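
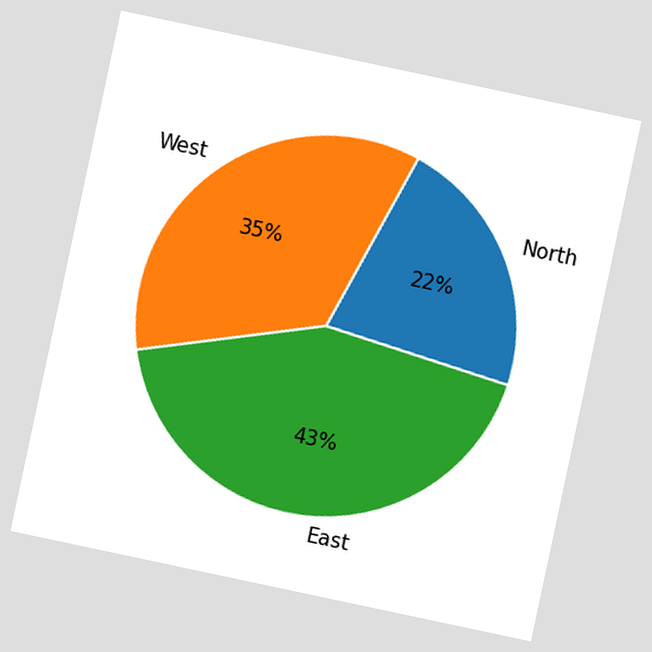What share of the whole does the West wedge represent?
The chart is tilted about 12° clockwise. The West slice takes up 35% of the pie.

35%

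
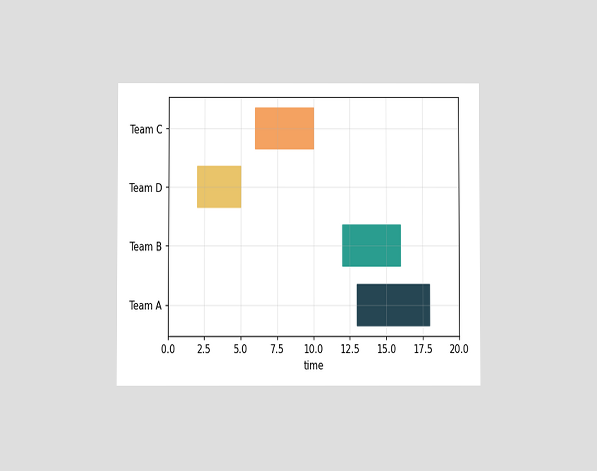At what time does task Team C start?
The chart is viewed at a slight angle. The Team C bar begins at t=6.

6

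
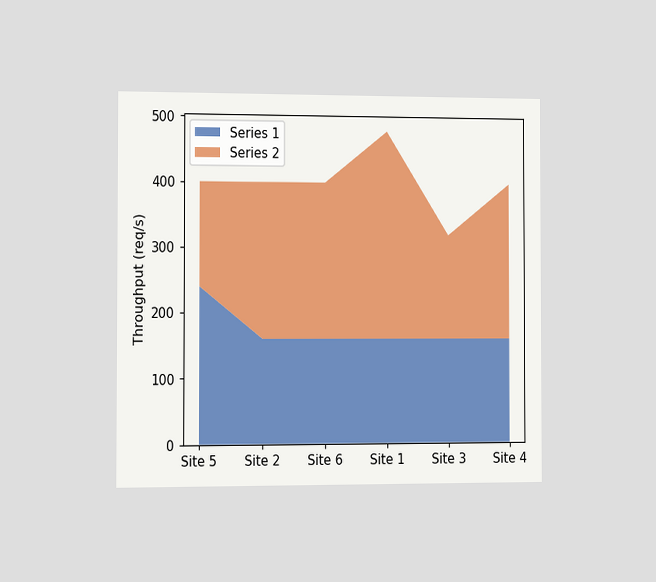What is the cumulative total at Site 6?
400req/s

The chart is viewed slightly from the left. The stacked total at Site 6 reaches 400req/s.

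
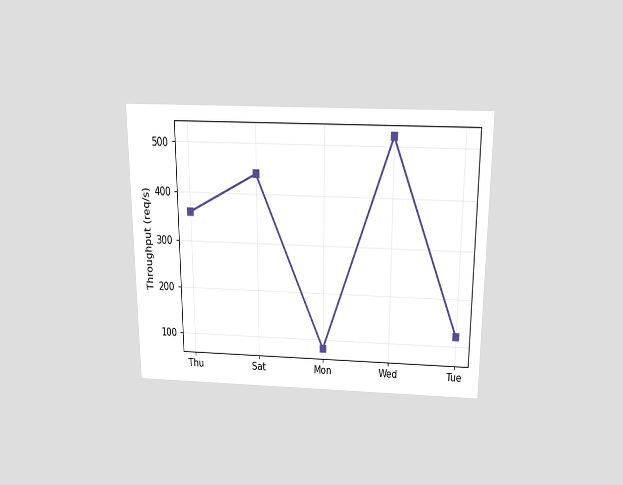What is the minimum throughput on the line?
80req/s

The chart is viewed slightly from above. The lowest point is at Mon, and reading across to the y-axis gives 80req/s.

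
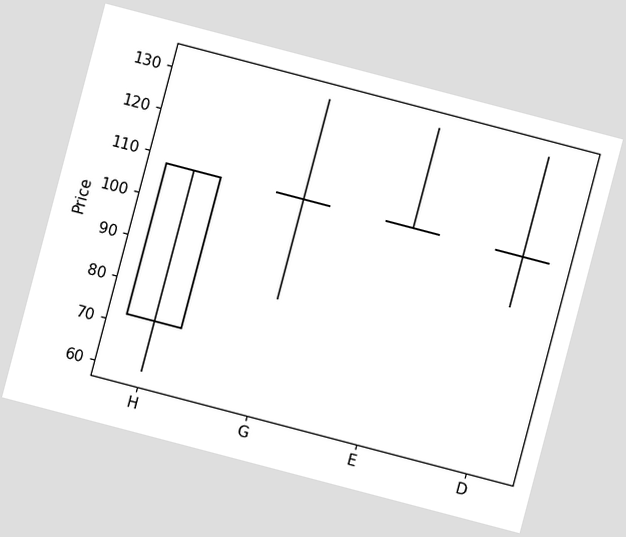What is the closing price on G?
The chart is tilted about 15° clockwise. The G candle closes at 108.

108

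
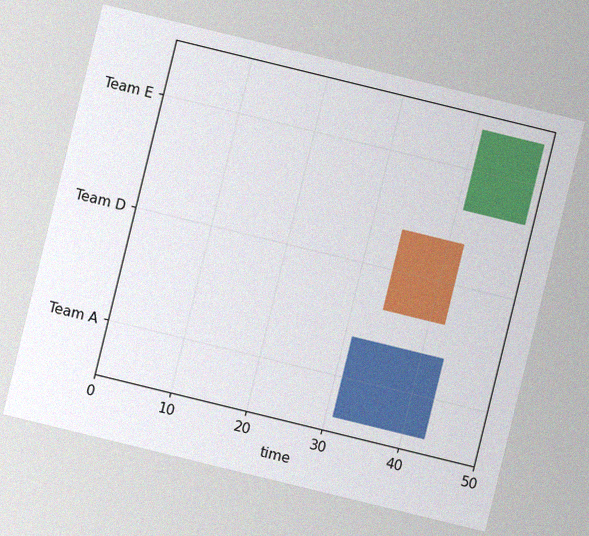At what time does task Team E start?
41

The chart is tilted about 14° clockwise, with some photo noise. The Team E bar begins at t=41.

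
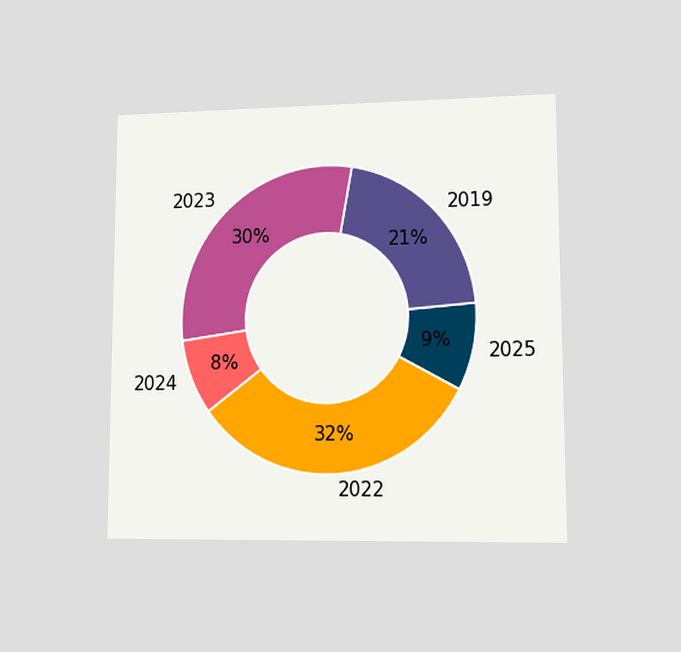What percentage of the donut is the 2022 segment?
The chart is viewed at a slight angle. The 2022 segment takes up 32% of the ring.

32%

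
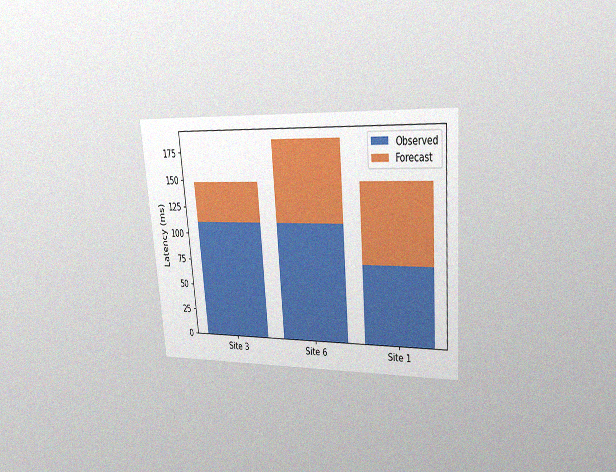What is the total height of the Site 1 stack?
148ms

The chart is tilted about 5° counter-clockwise and viewed at a slight angle, with some photo noise. The Site 1 stack's top reaches 148ms on the y-axis.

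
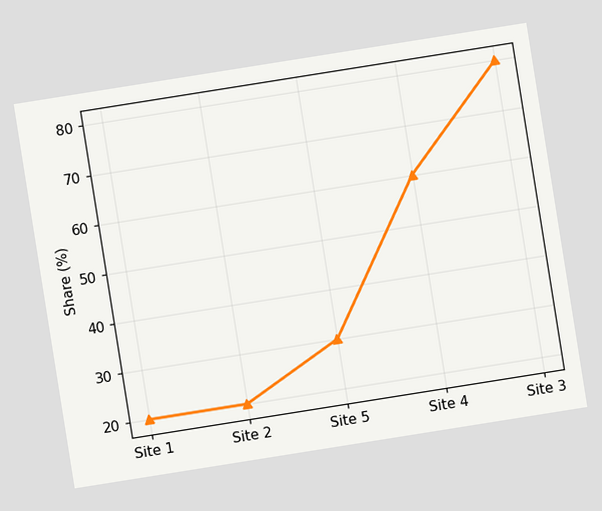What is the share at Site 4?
The chart is tilted about 9° counter-clockwise. At Site 4, the line is at 60%.

60%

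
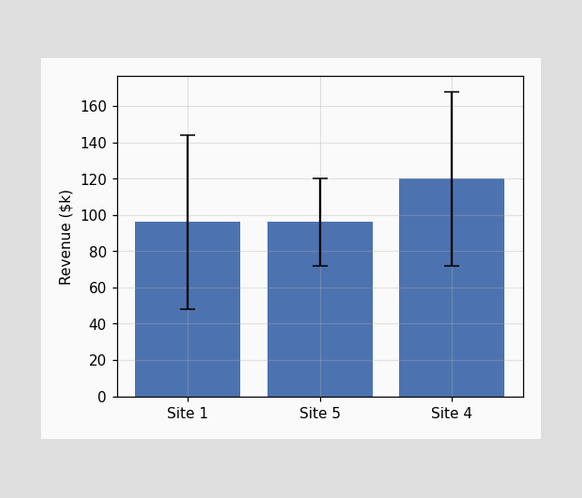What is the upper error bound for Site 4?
The Site 4 bar's upper whisker reaches $168k.

$168k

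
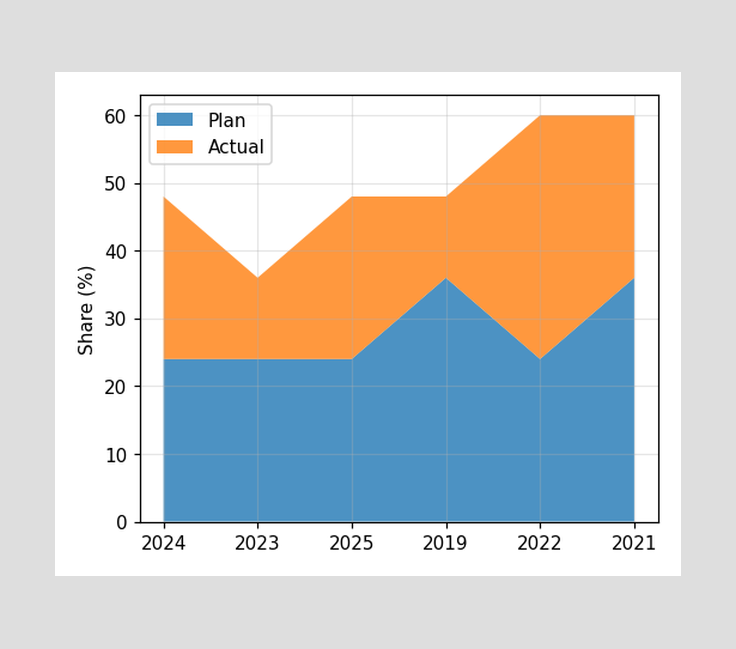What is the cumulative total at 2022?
The stacked total at 2022 reaches 60%.

60%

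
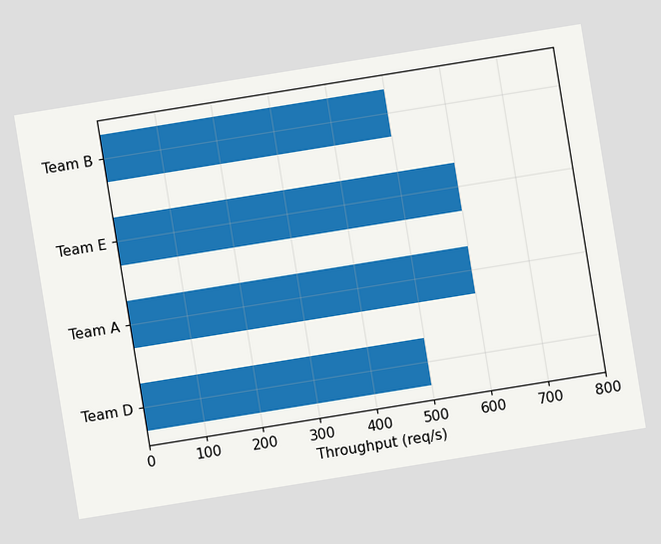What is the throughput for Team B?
500req/s

The chart is tilted about 9° counter-clockwise. Reading along the chart's x-axis, the Team B bar reaches 500req/s.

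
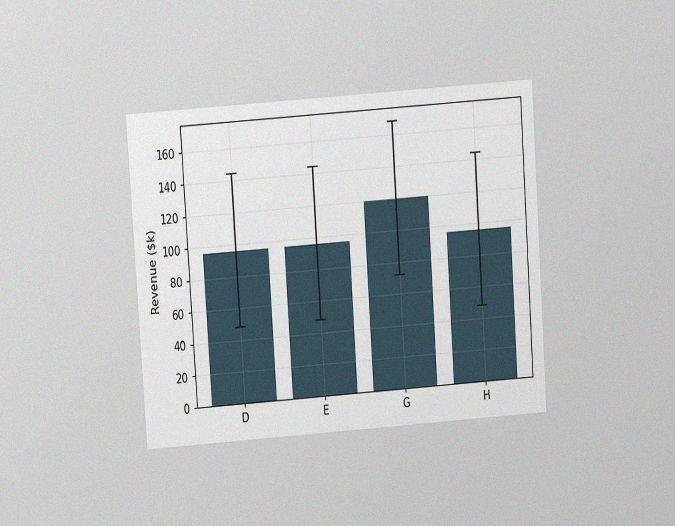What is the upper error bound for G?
$168k

The chart is tilted about 4° counter-clockwise and viewed at a slight angle, with some photo noise. The G bar's upper whisker reaches $168k.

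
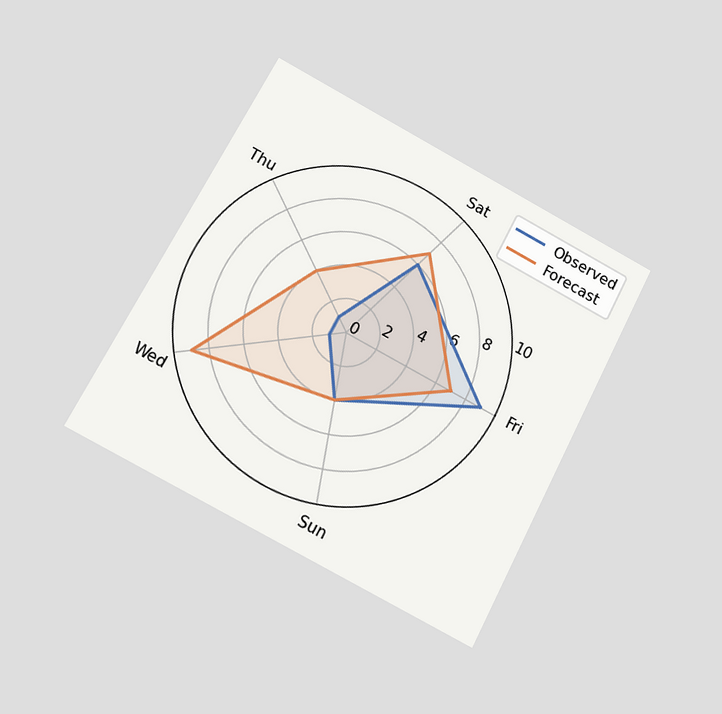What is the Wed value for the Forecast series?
9

The chart is tilted about 28° clockwise and viewed at a slight angle. On the Wed axis, Forecast reaches 9.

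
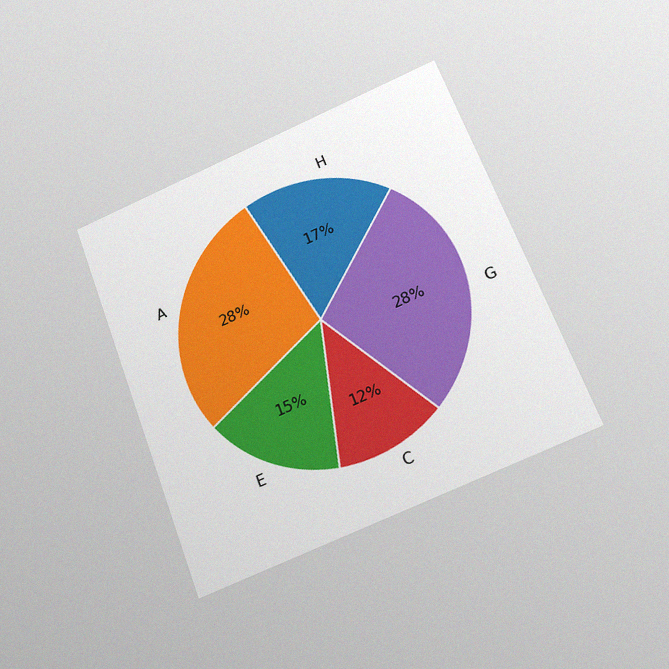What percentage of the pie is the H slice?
17%

The chart is tilted about 21° counter-clockwise and viewed at a slight angle, with some photo noise. The H slice takes up 17% of the pie.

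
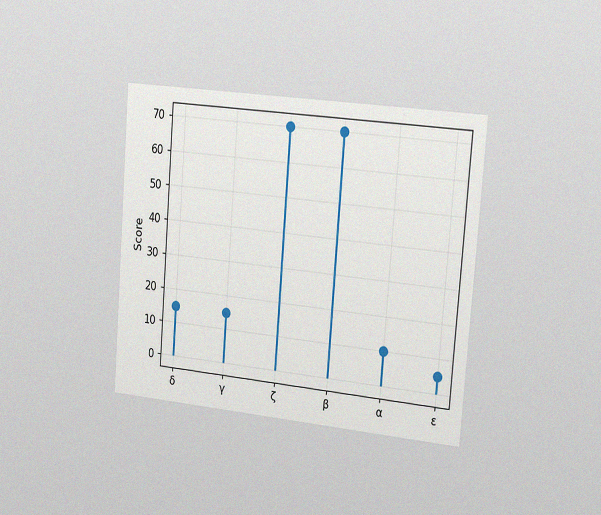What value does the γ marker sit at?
15

The chart is tilted about 4° clockwise and viewed slightly from the right, with some photo noise. The γ marker sits at 15.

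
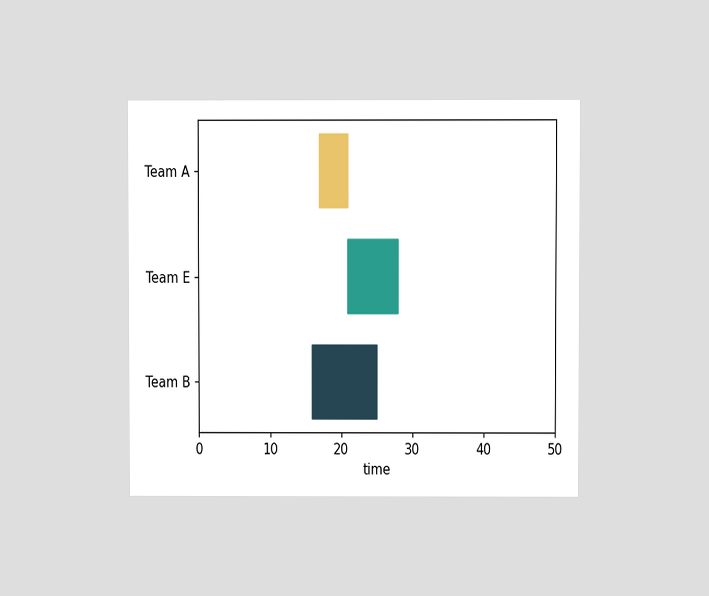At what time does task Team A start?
The chart is viewed at a slight angle. The Team A bar begins at t=17.

17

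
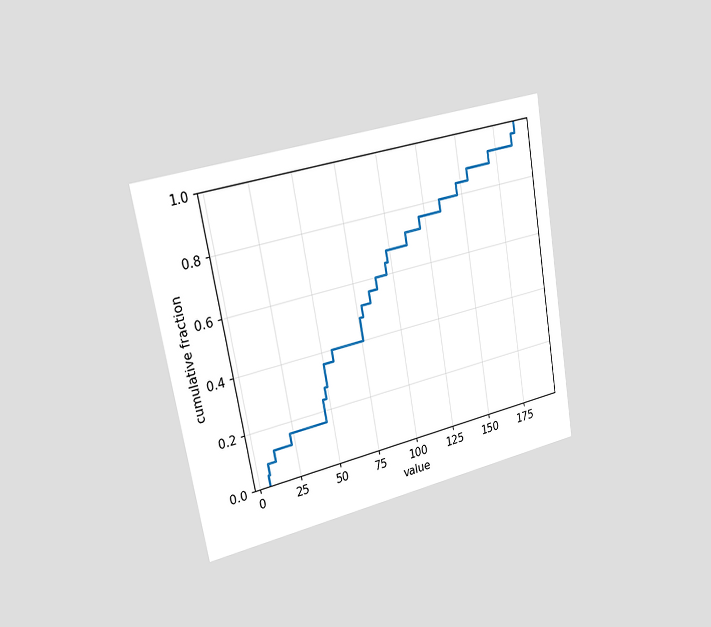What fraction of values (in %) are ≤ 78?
The chart is tilted about 10° counter-clockwise and viewed slightly from the left. At x=78 the ECDF step is at 52%.

52%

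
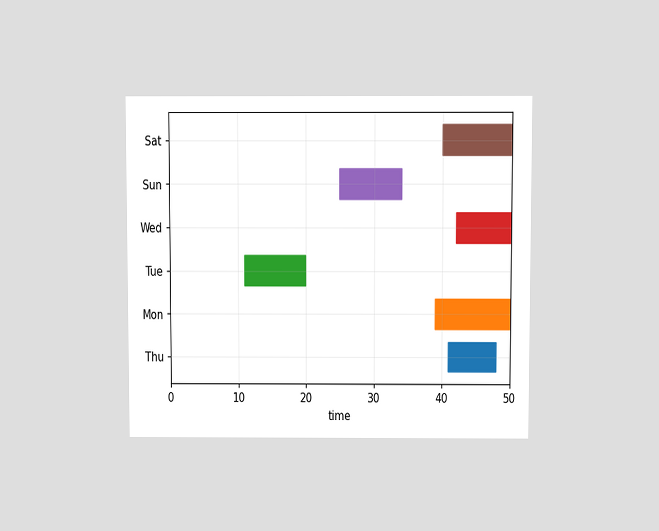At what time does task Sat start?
The chart is viewed slightly from above. The Sat bar begins at t=40.

40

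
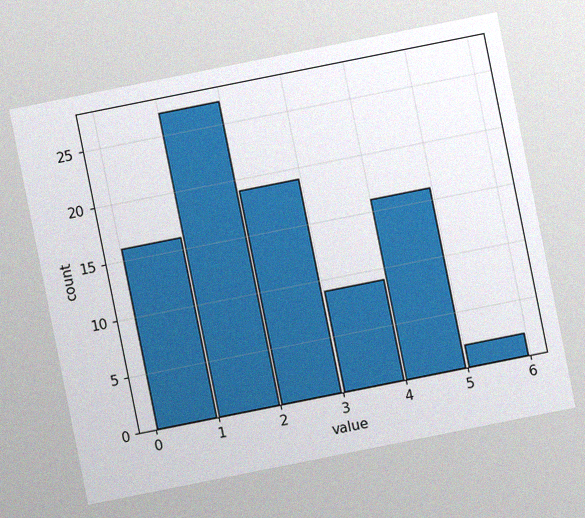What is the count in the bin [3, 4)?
The chart is tilted about 11° counter-clockwise, with some photo noise. The [3, 4) bin has height 9.

9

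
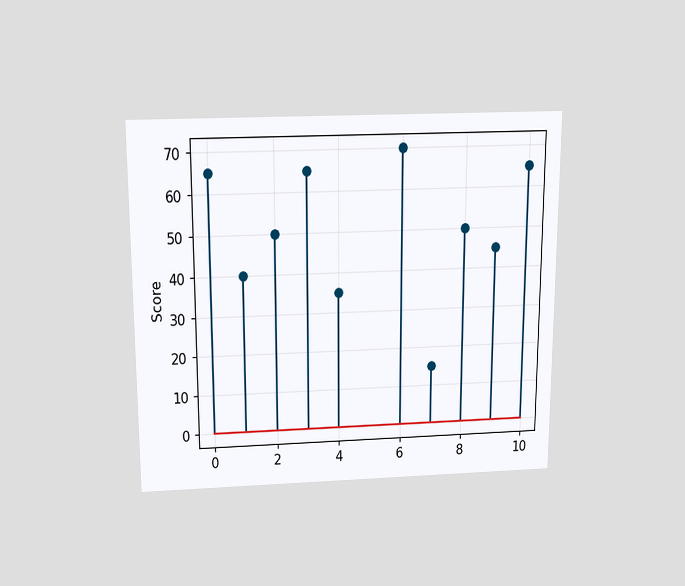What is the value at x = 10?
65

The chart is viewed slightly from above. The stem at x=10 reaches 65.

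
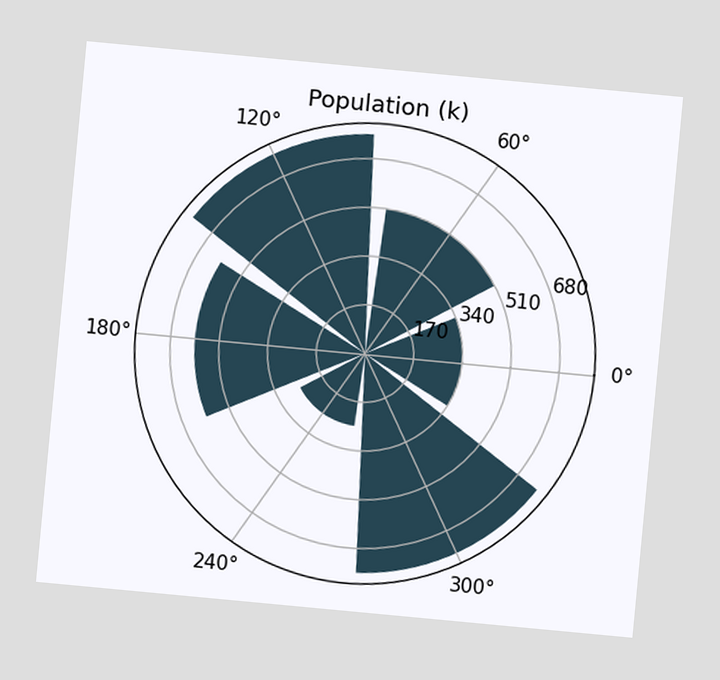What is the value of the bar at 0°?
The chart is tilted about 5° clockwise. The bar at 0° reaches 340k on the radial axis.

340k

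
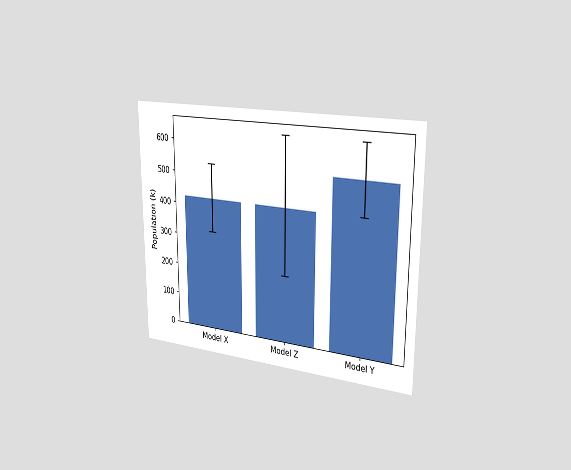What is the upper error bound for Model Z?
The chart is viewed slightly from the right. The Model Z bar's upper whisker reaches 636k.

636k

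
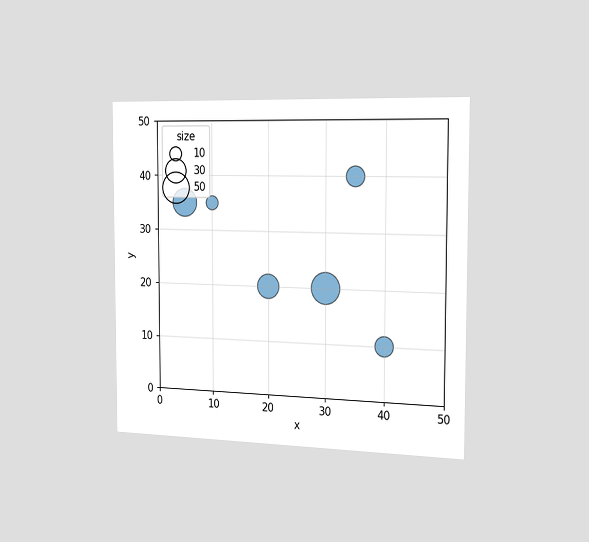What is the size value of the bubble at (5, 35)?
40

The chart is viewed slightly from the right. Matching the bubble at (5, 35) against the size legend gives 40.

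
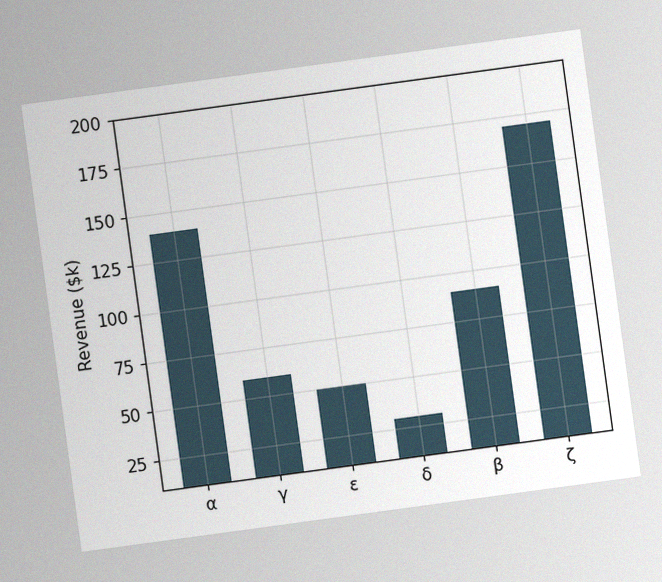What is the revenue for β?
$90k

The chart is tilted about 8° counter-clockwise, with some photo noise. Reading along the chart's y-axis, the β bar reaches $90k.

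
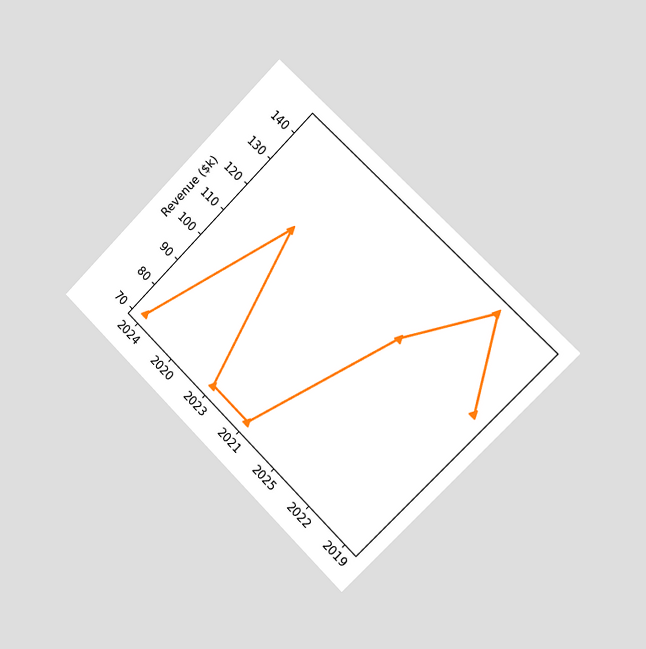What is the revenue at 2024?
The chart is tilted about 45° clockwise and viewed slightly from the right. At 2024, the line is at $72k.

$72k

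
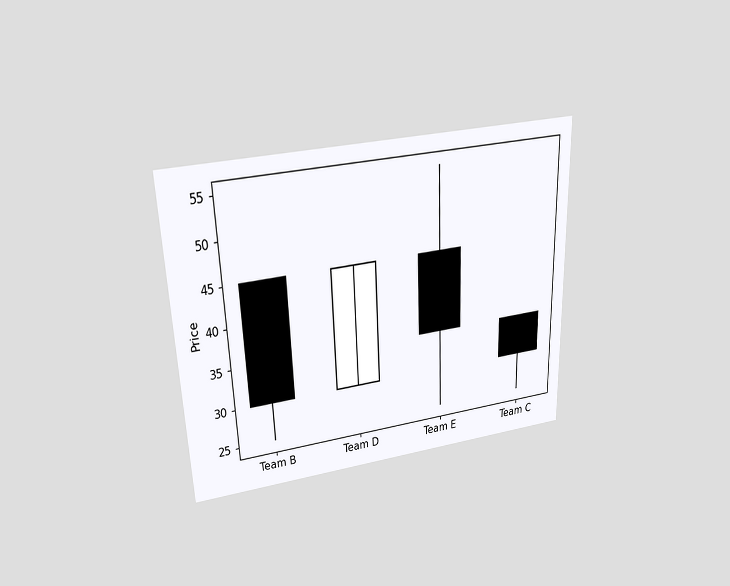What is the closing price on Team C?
30

The chart is tilted about 2° counter-clockwise and viewed slightly from above. The Team C candle closes at 30.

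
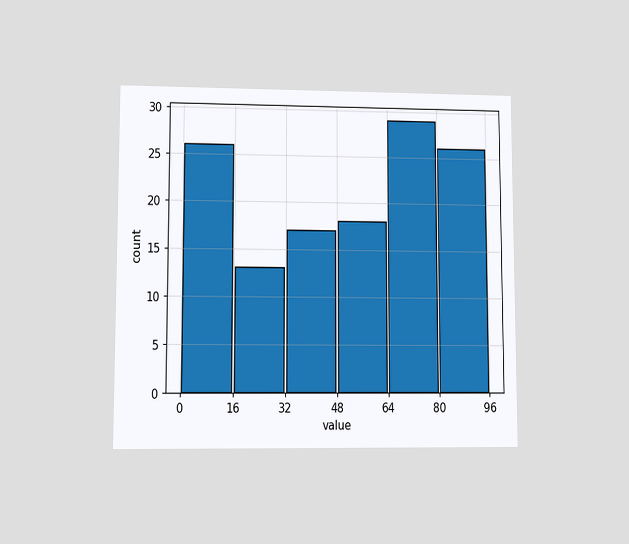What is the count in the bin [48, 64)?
The chart is viewed at a slight angle. The [48, 64) bin has height 18.

18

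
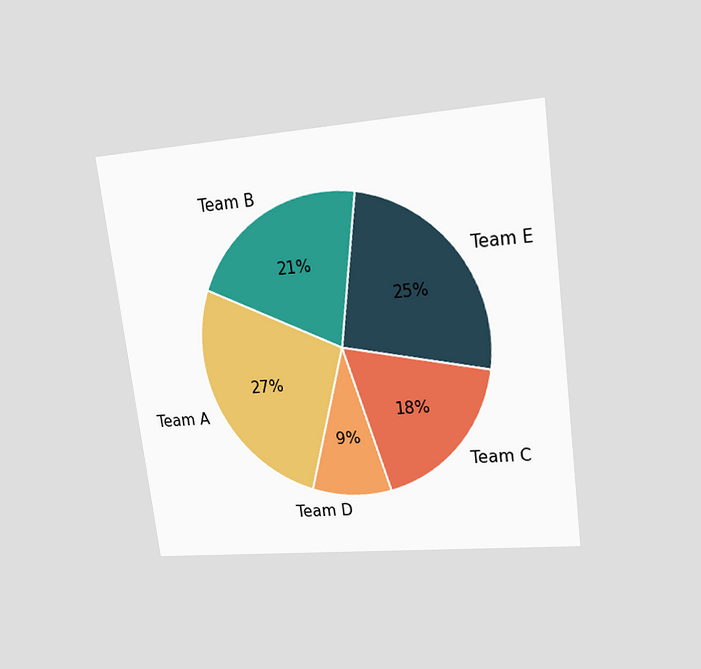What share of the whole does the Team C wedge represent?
The chart is tilted about 7° counter-clockwise and viewed at a slight angle. The Team C slice takes up 18% of the pie.

18%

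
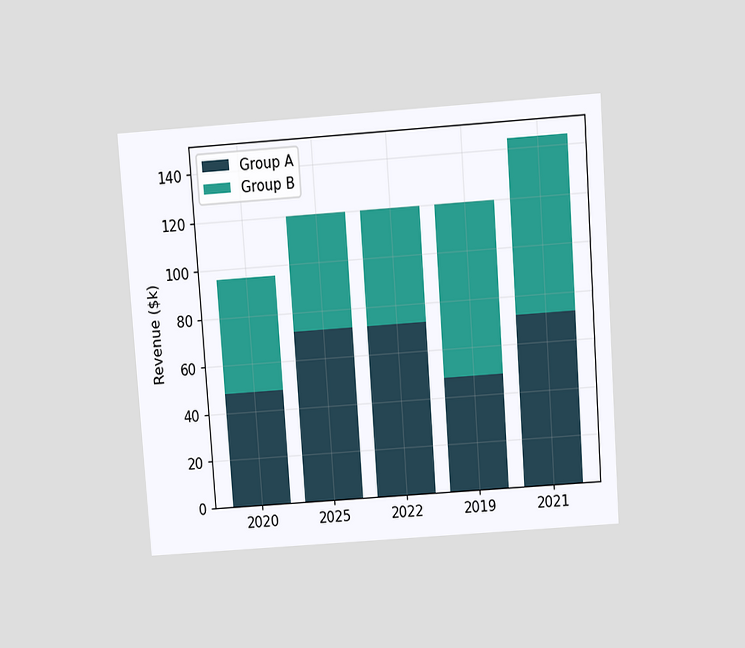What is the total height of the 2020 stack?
The chart is tilted about 4° counter-clockwise and viewed slightly from above. The 2020 stack's top reaches $96k on the y-axis.

$96k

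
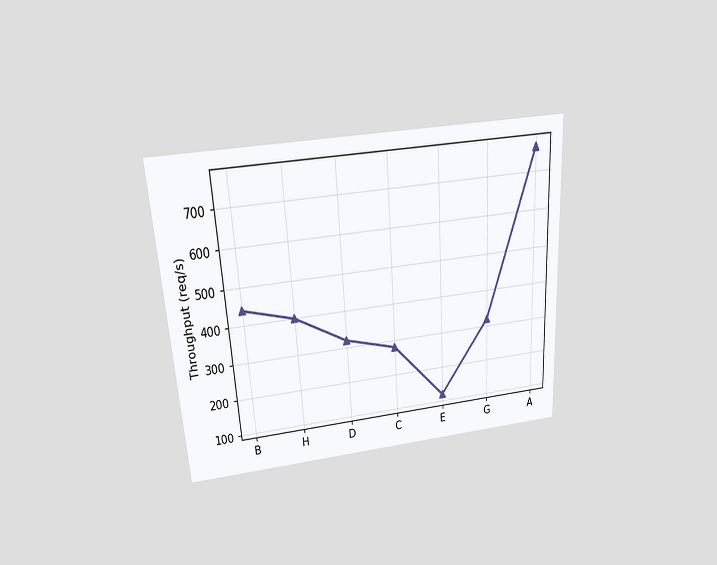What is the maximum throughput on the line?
The chart is tilted about 4° counter-clockwise and viewed slightly from above. The highest point is at A, and reading across to the y-axis gives 760req/s.

760req/s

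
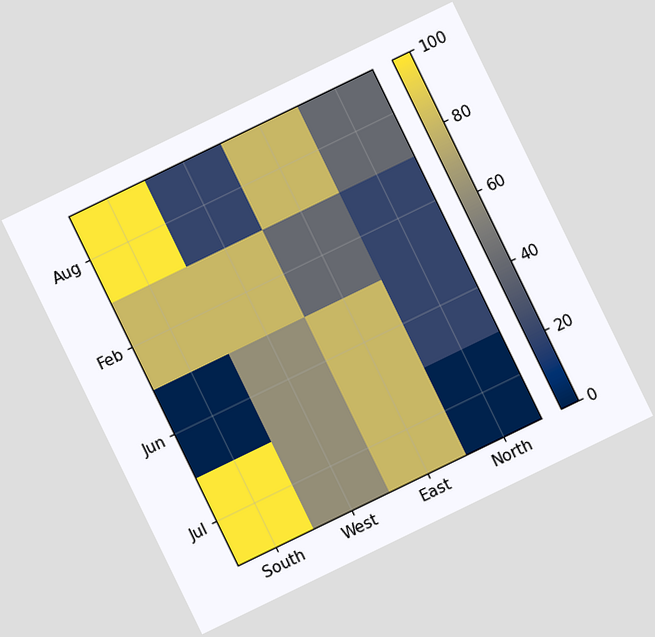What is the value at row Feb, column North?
20

The chart is tilted about 26° counter-clockwise. Matching cell (Feb, North) against the colorbar gives 20.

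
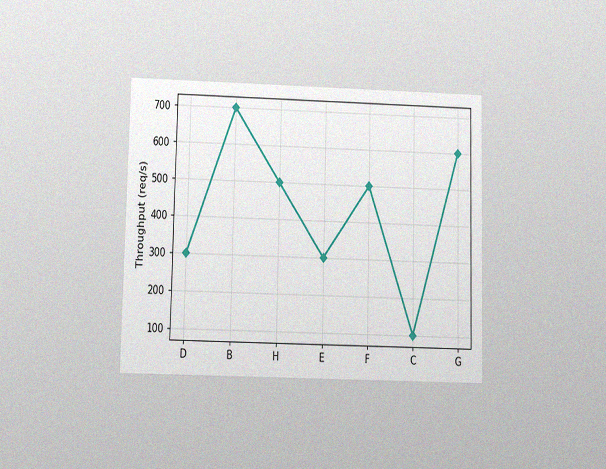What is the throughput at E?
The chart is viewed slightly from below, with some photo noise. At E, the line is at 300req/s.

300req/s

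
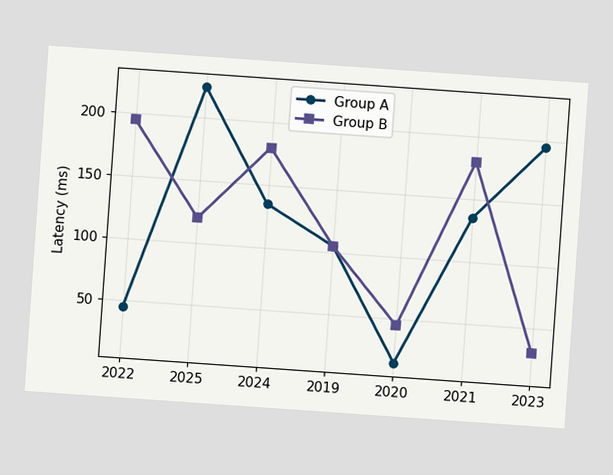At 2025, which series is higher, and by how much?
Group A, by 105ms

The chart is tilted about 4° clockwise. At 2025, Group A sits above the other line by 105ms.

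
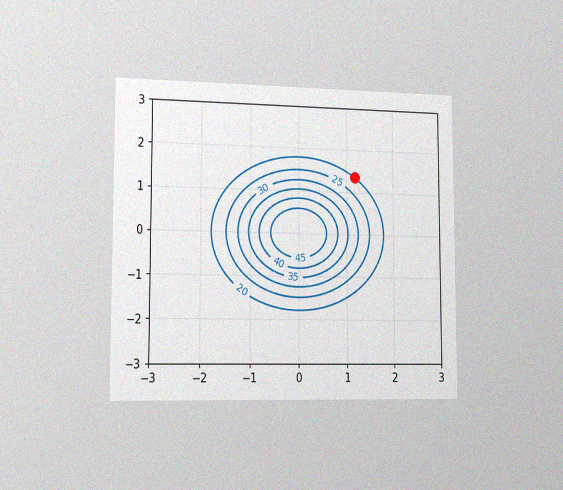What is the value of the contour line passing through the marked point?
20

The chart is viewed slightly from the left, with some photo noise. The marked point sits on the contour labelled 20.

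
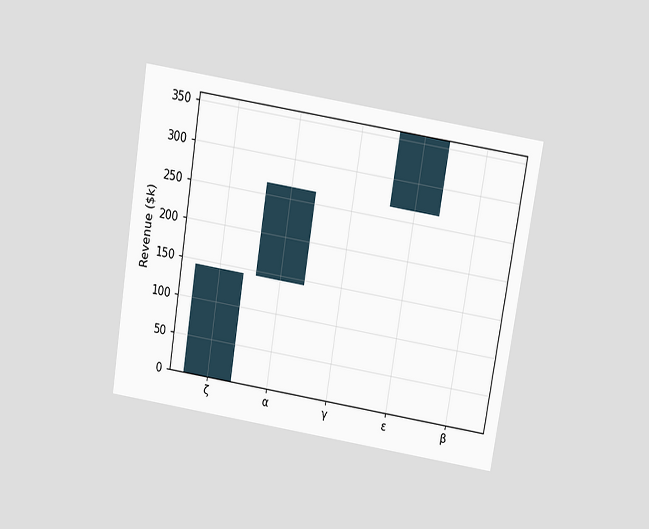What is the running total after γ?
The chart is tilted about 9° clockwise and viewed slightly from above. After γ the running total reaches $264k.

$264k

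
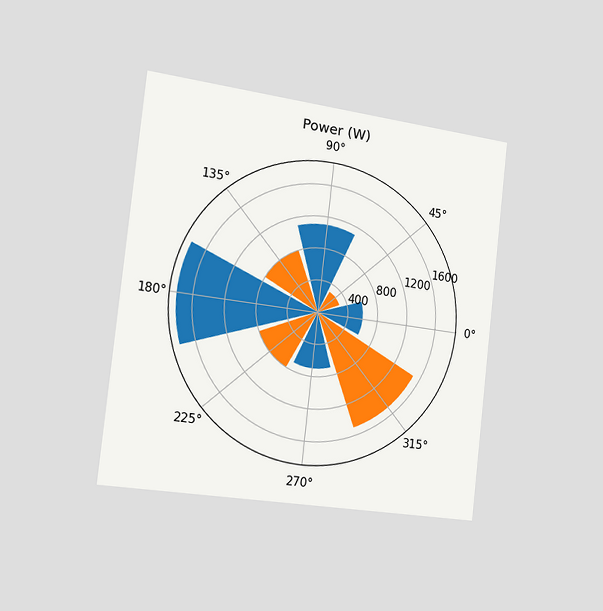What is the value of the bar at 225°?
The chart is tilted about 6° clockwise and viewed slightly from the left. The bar at 225° reaches 800W on the radial axis.

800W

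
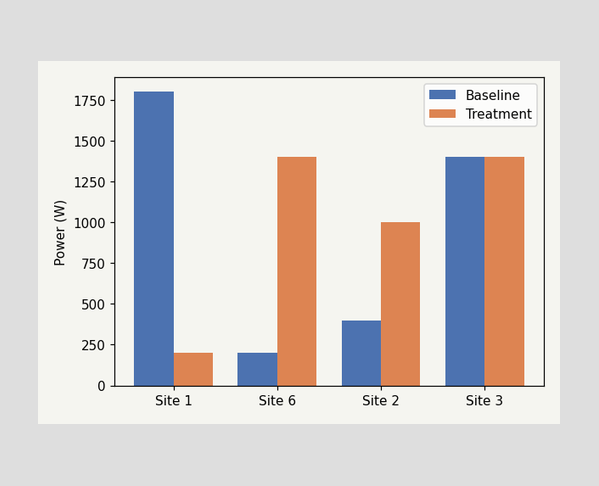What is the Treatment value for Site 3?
The Treatment bar at Site 3 reaches 1400W on the y-axis.

1400W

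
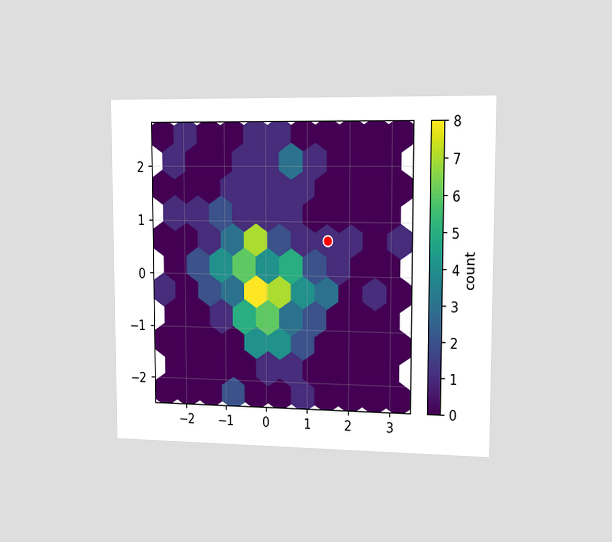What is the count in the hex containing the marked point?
1

The chart is viewed slightly from the right. The marked hex reads 1 on the colorbar.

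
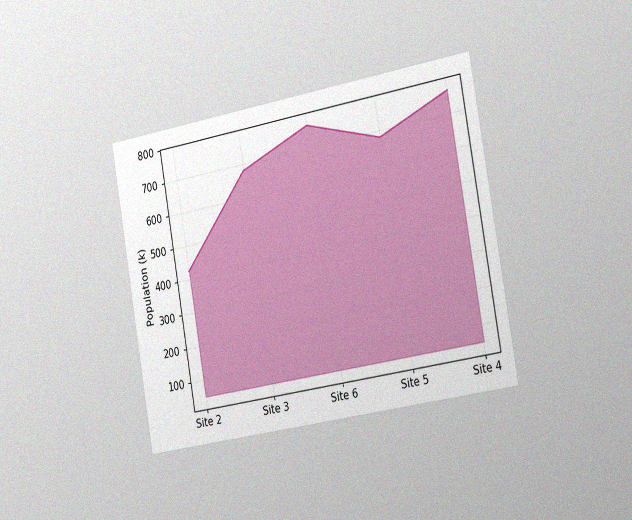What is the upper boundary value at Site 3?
The chart is tilted about 10° counter-clockwise and viewed slightly from the right, with some photo noise. At Site 3 the upper boundary is at 680k.

680k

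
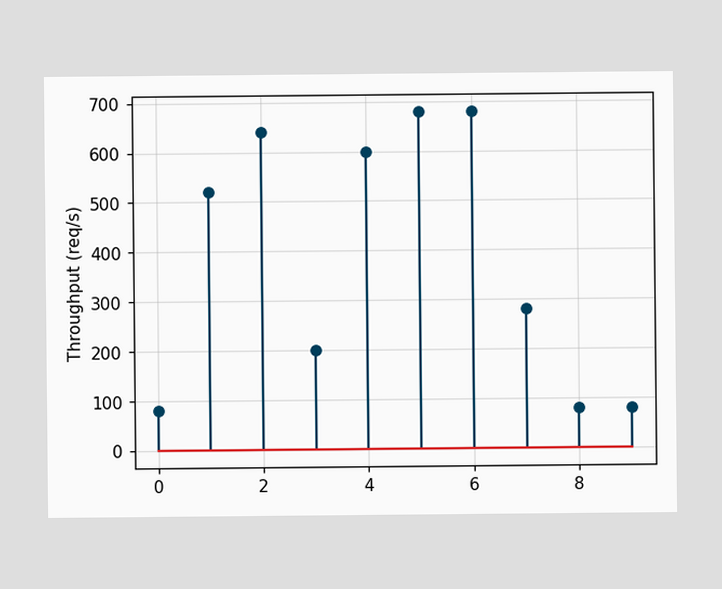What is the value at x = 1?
520req/s

The stem at x=1 reaches 520req/s.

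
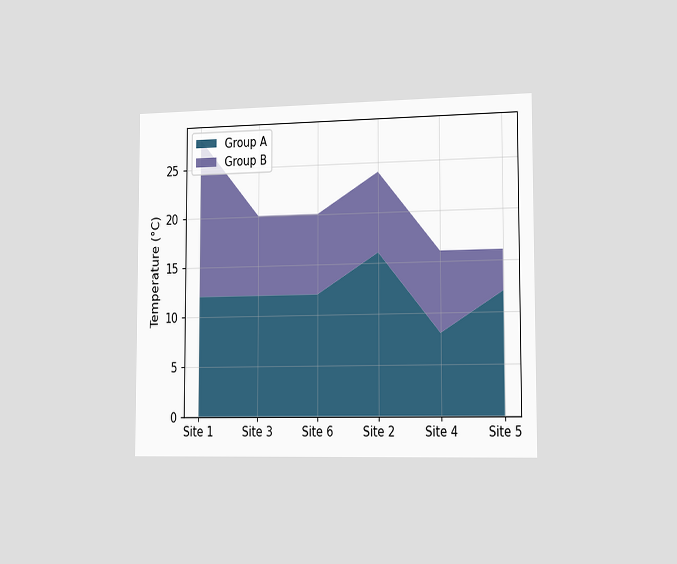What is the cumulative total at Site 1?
28°C

The chart is viewed slightly from the right. The stacked total at Site 1 reaches 28°C.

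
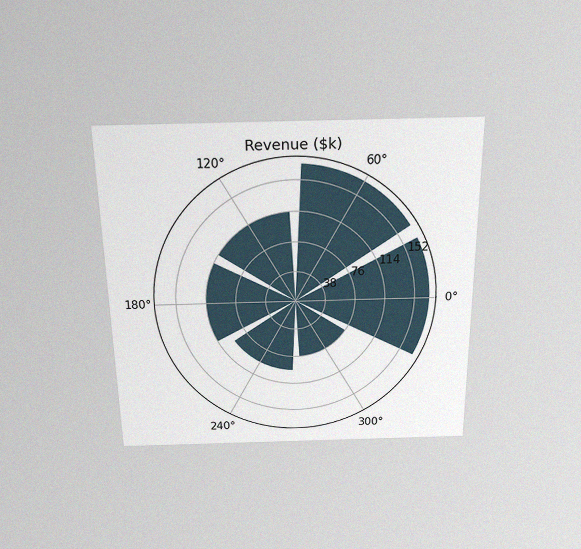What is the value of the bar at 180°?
$114k

The chart is viewed slightly from above, with some photo noise. The bar at 180° reaches $114k on the radial axis.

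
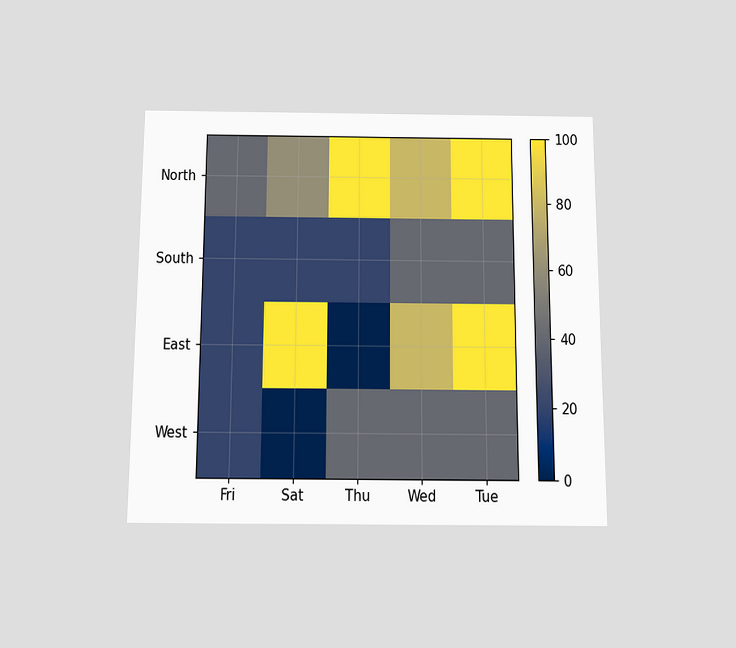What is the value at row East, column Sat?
100

The chart is viewed slightly from below. Matching cell (East, Sat) against the colorbar gives 100.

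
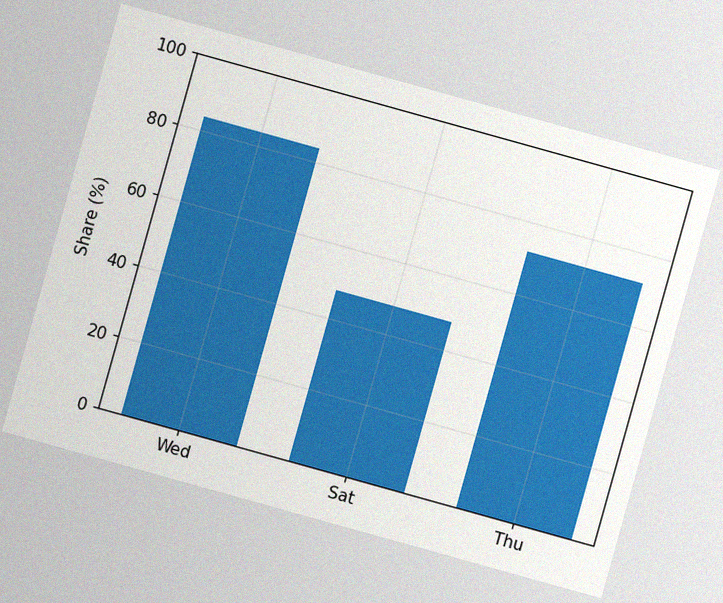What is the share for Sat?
48%

The chart is tilted about 16° clockwise, with some photo noise. Reading along the chart's y-axis, the Sat bar reaches 48%.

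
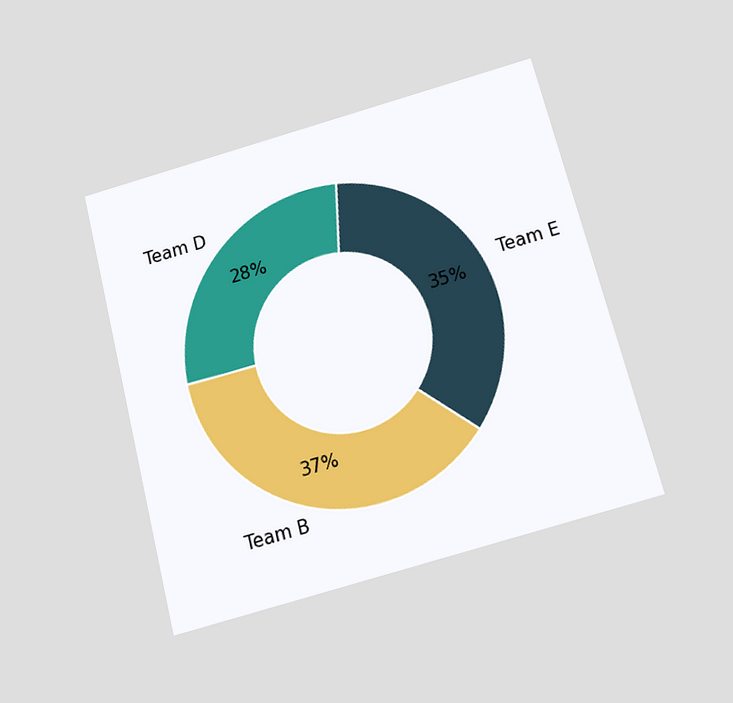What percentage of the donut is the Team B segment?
37%

The chart is tilted about 14° counter-clockwise and viewed slightly from below. The Team B segment takes up 37% of the ring.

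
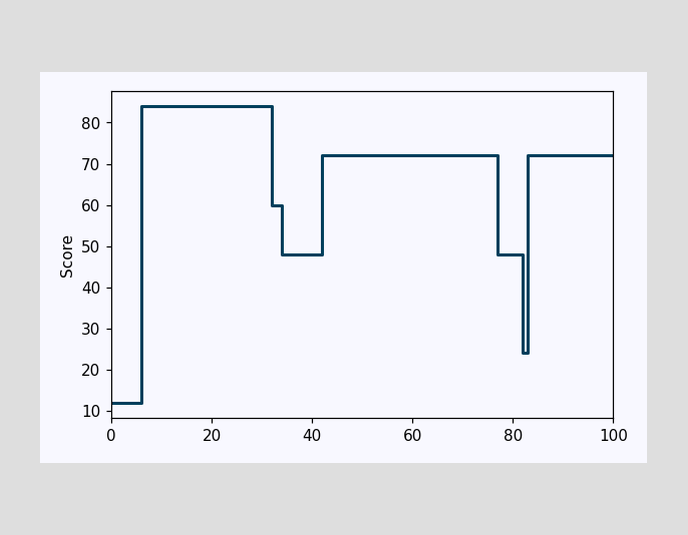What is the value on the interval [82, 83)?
On [82, 83) the step sits at 24.

24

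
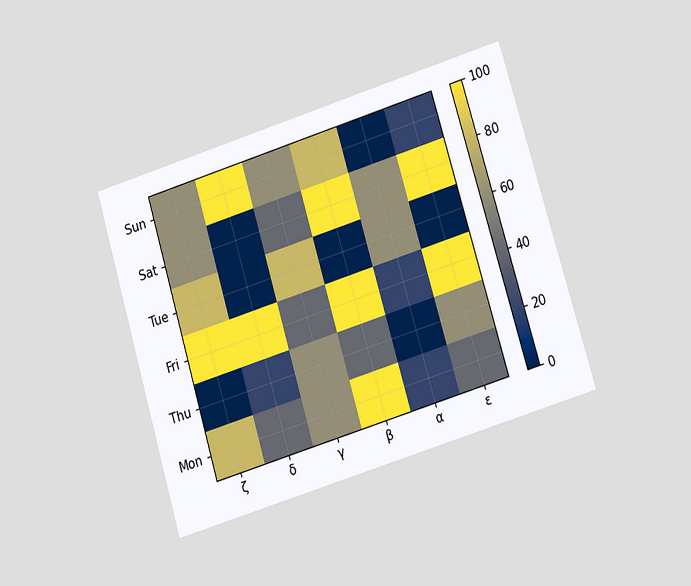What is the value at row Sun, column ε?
20

The chart is tilted about 17° counter-clockwise and viewed at a slight angle. Matching cell (Sun, ε) against the colorbar gives 20.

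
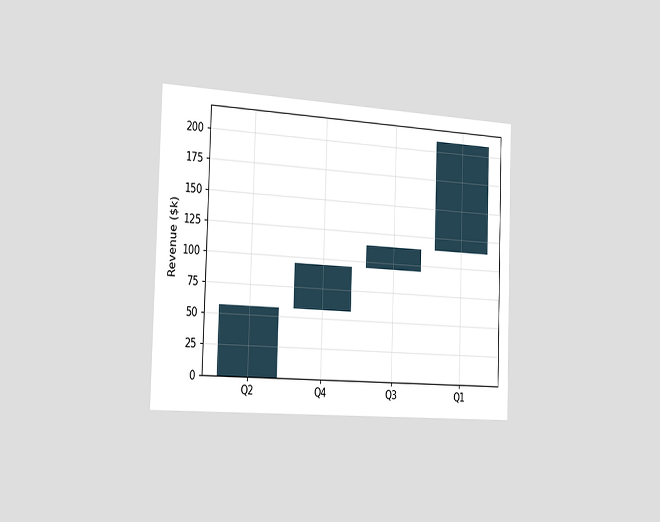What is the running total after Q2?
$57k

The chart is viewed slightly from the left. After Q2 the running total reaches $57k.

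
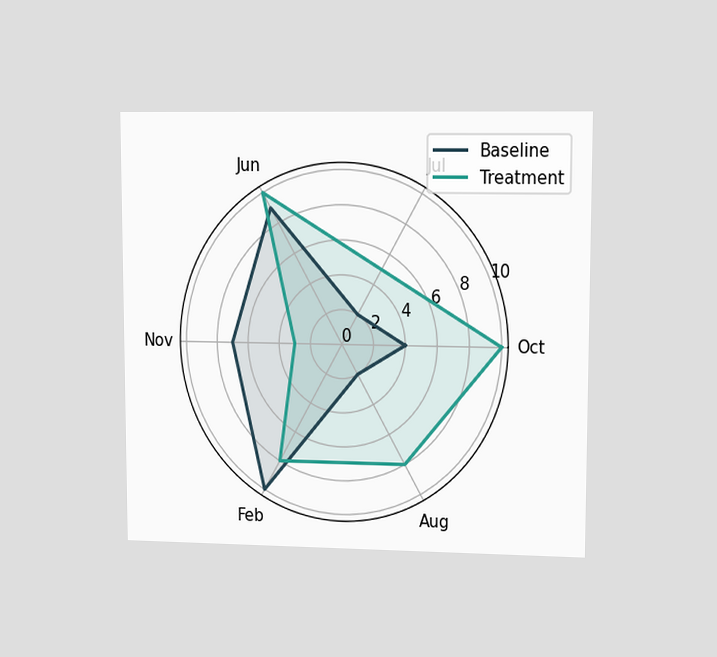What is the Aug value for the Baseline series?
The chart is viewed at a slight angle. On the Aug axis, Baseline reaches 2.

2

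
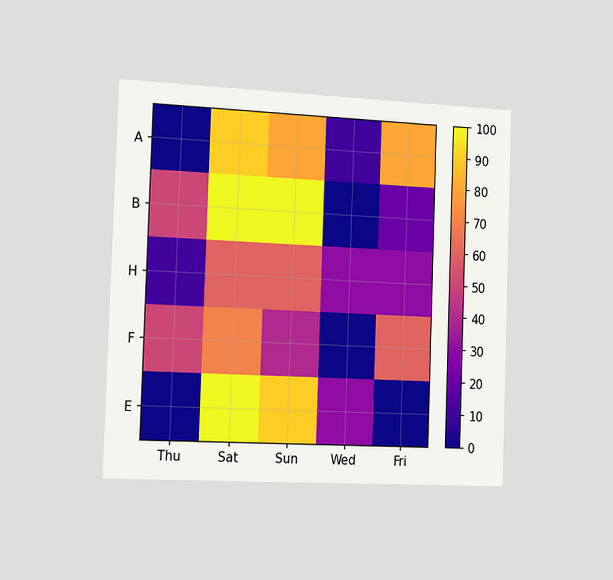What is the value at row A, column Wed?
The chart is viewed slightly from the left. Matching cell (A, Wed) against the colorbar gives 10.

10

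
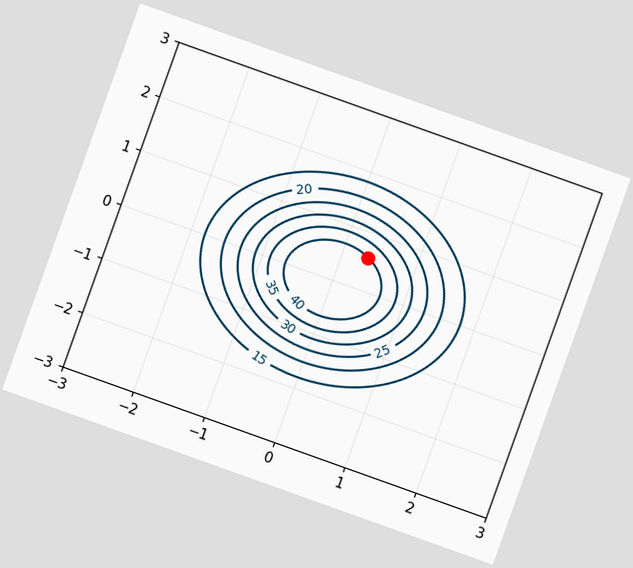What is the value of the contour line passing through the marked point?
The chart is tilted about 20° clockwise. The marked point sits on the contour labelled 40.

40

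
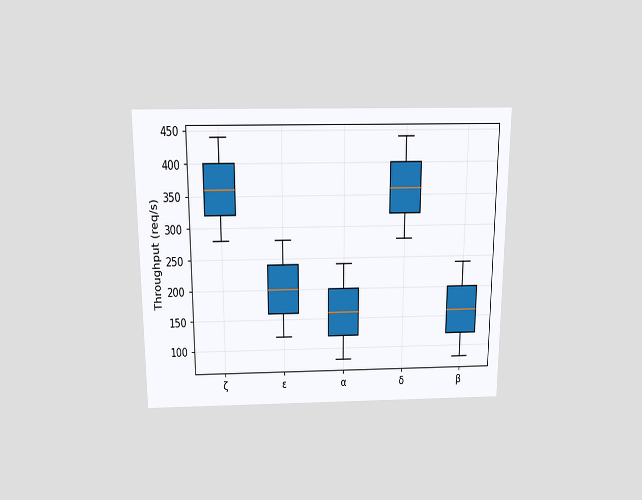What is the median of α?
160req/s

The chart is viewed slightly from above. The median line in the α box sits at 160req/s.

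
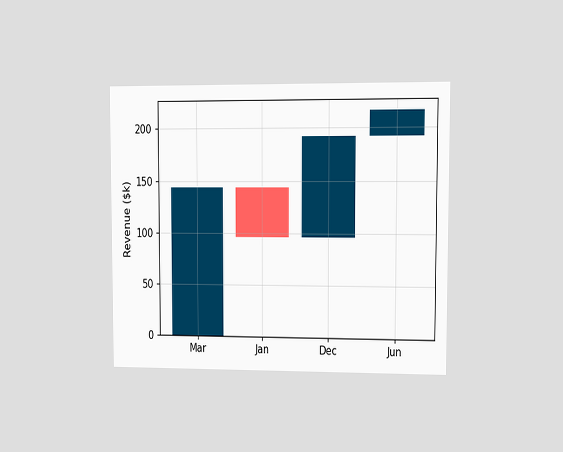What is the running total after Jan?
The chart is viewed at a slight angle. After Jan the running total reaches $96k.

$96k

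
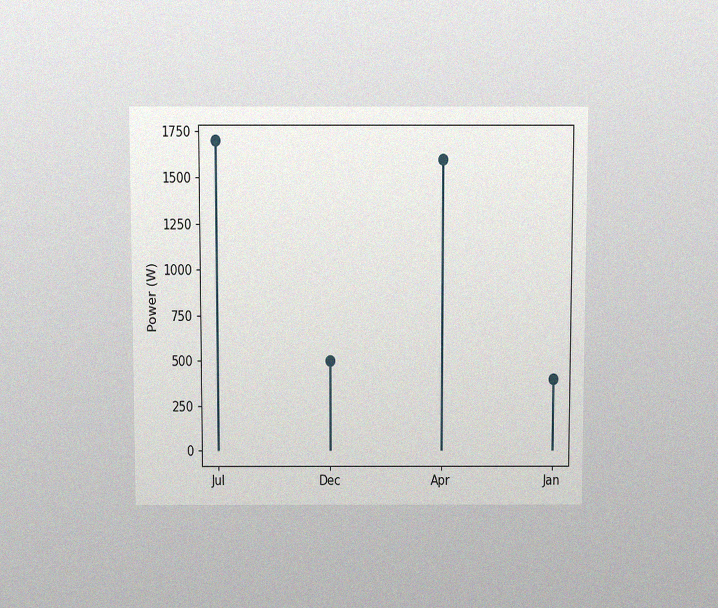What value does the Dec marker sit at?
500W

The chart is viewed slightly from above, with some photo noise. The Dec marker sits at 500W.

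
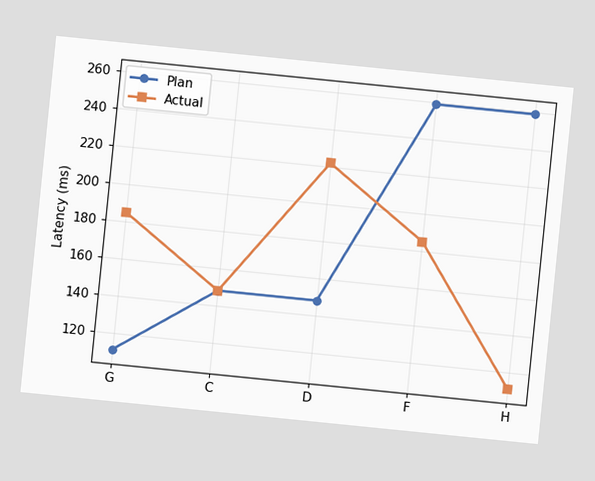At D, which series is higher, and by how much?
The chart is tilted about 6° clockwise. At D, Actual sits above the other line by 74ms.

Actual, by 74ms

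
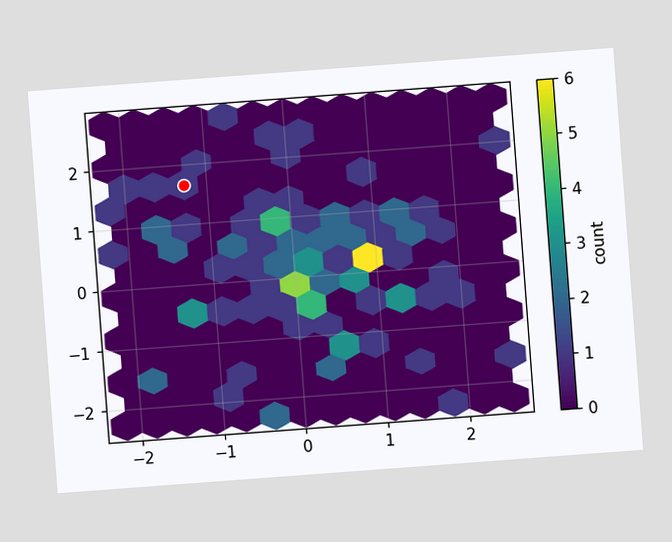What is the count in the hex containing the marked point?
The chart is tilted about 4° counter-clockwise. The marked hex reads 1 on the colorbar.

1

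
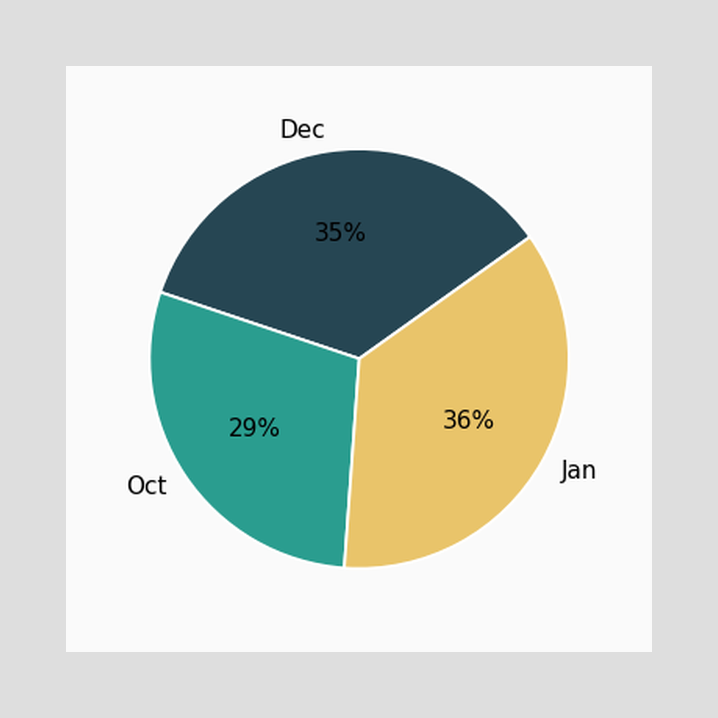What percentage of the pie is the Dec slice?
35%

The Dec slice takes up 35% of the pie.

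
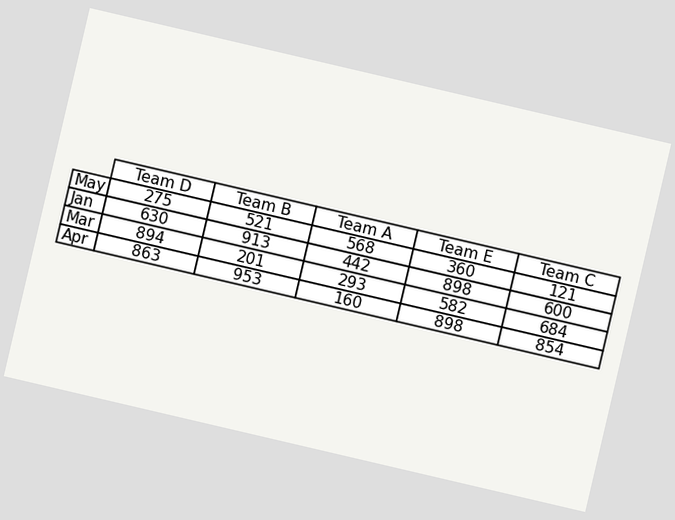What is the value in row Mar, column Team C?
The chart is tilted about 13° clockwise. The (Mar, Team C) cell reads 684.

684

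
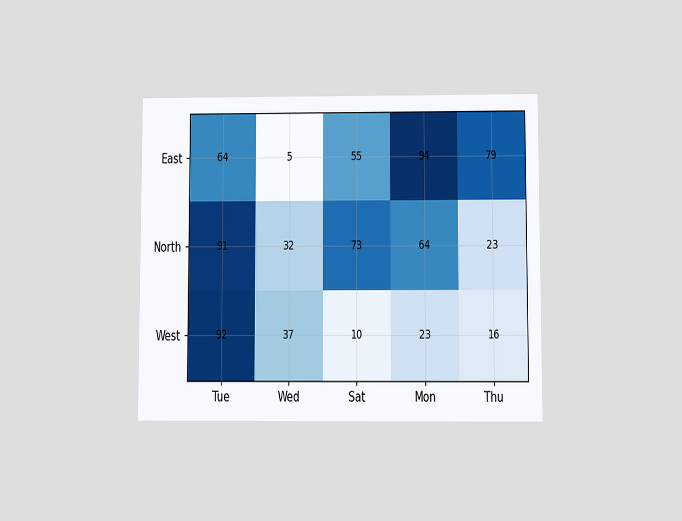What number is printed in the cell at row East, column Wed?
The chart is viewed slightly from below. The (East, Wed) cell reads 5.

5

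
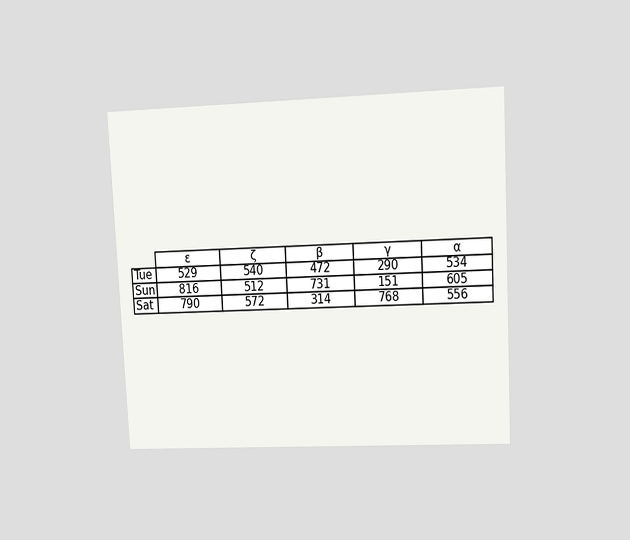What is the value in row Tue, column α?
534

The chart is tilted about 3° counter-clockwise and viewed at a slight angle. The (Tue, α) cell reads 534.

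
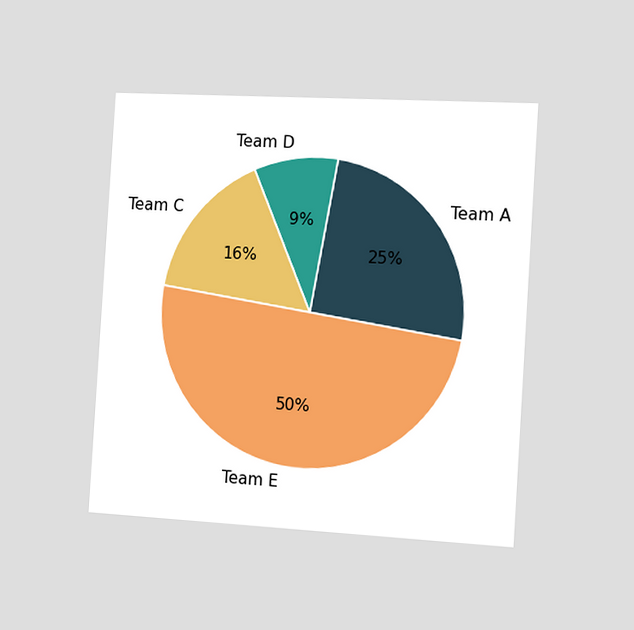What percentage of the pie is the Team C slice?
The chart is tilted about 4° clockwise and viewed slightly from the right. The Team C slice takes up 16% of the pie.

16%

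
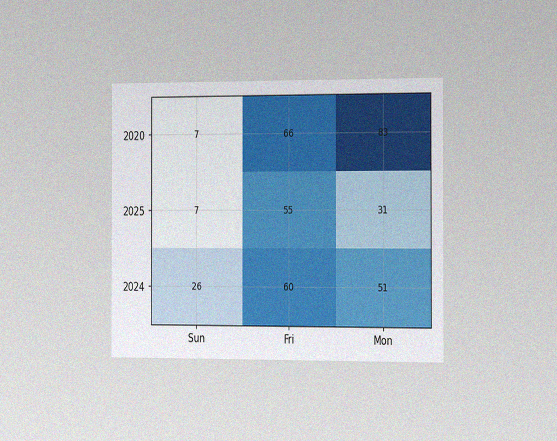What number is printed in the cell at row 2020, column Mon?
The chart is viewed slightly from the right, with some photo noise. The (2020, Mon) cell reads 83.

83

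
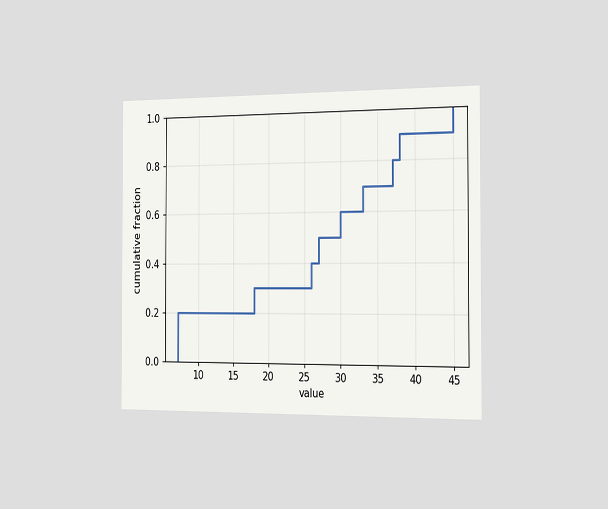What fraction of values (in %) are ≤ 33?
The chart is viewed slightly from the right. At x=33 the ECDF step is at 70%.

70%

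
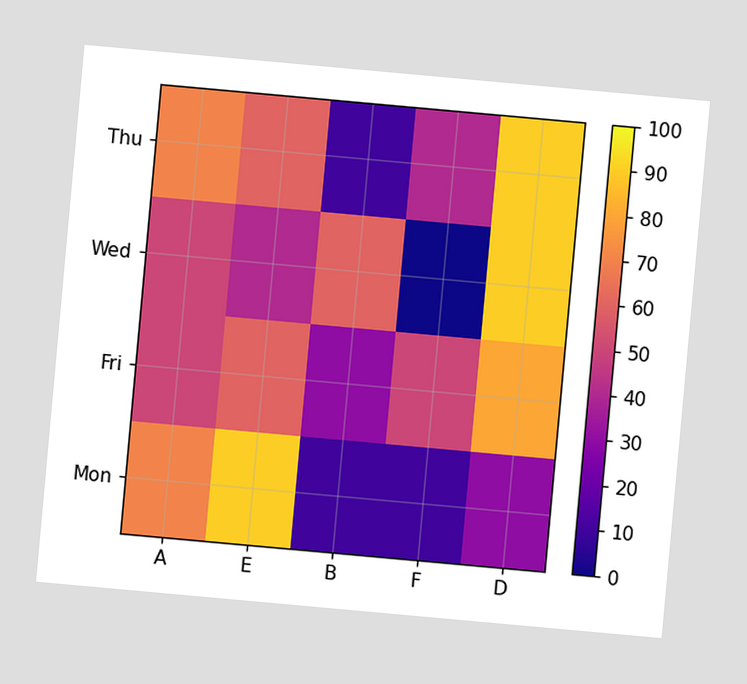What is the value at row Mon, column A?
70

The chart is tilted about 5° clockwise. Matching cell (Mon, A) against the colorbar gives 70.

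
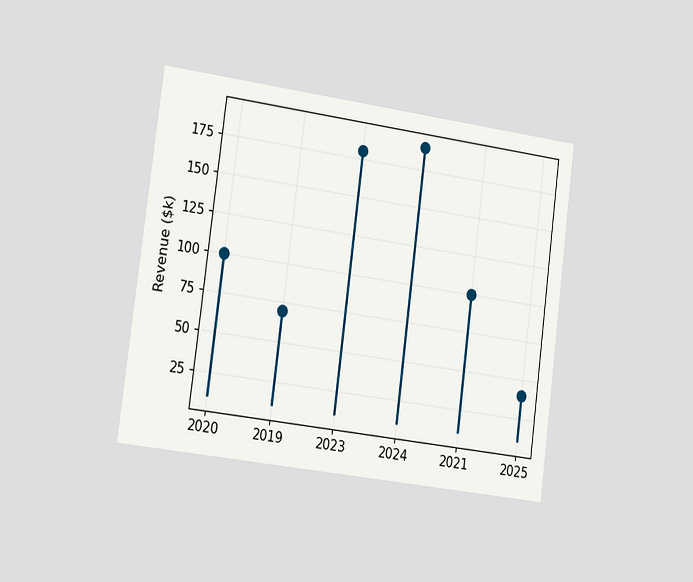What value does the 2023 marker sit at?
The chart is tilted about 7° clockwise and viewed slightly from the left. The 2023 marker sits at $180k.

$180k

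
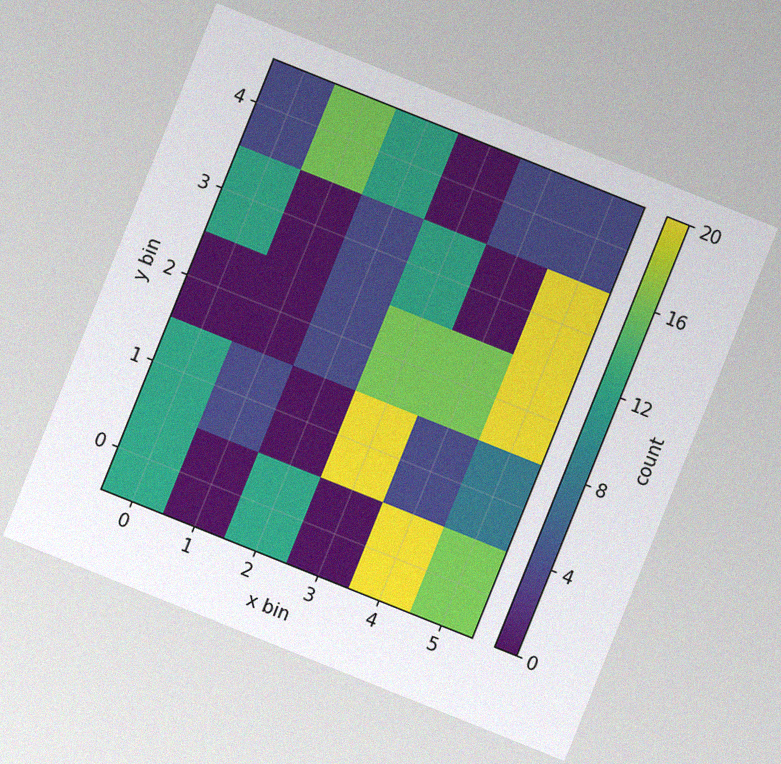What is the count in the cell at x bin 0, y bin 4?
The chart is tilted about 22° clockwise, with some photo noise. Matching the cell (0, 4) against the colorbar gives 4.

4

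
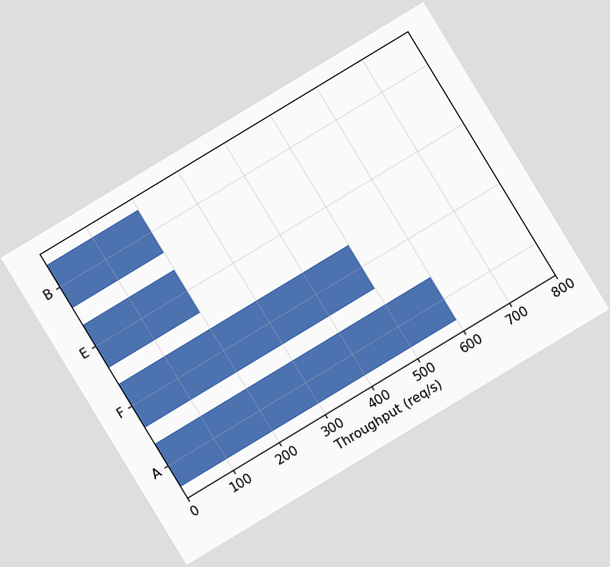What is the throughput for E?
200req/s

The chart is tilted about 31° counter-clockwise. Reading along the chart's x-axis, the E bar reaches 200req/s.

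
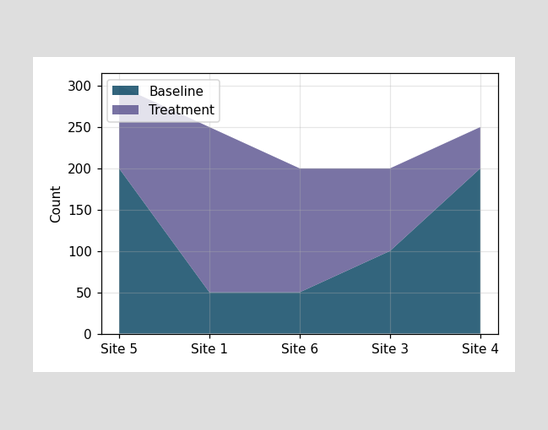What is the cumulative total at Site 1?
The stacked total at Site 1 reaches 250.

250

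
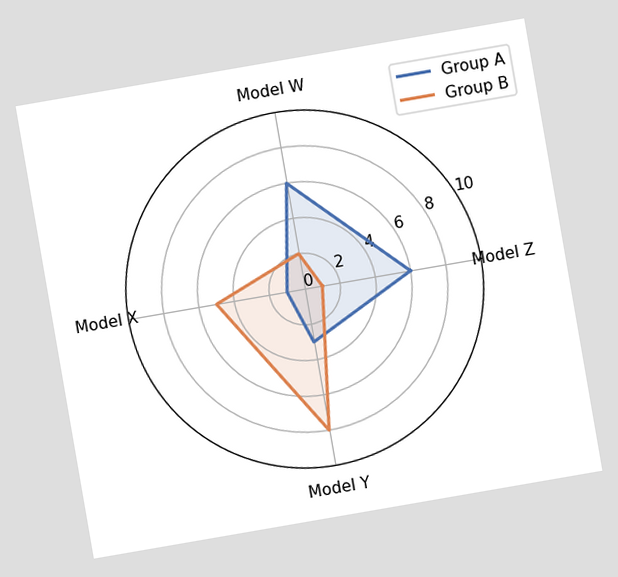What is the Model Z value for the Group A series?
6

The chart is tilted about 10° counter-clockwise. On the Model Z axis, Group A reaches 6.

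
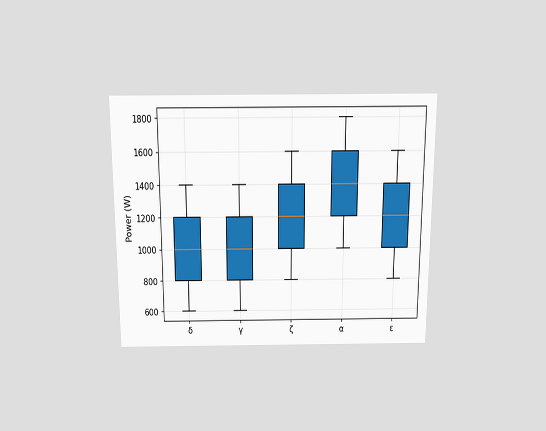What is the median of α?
1400W

The chart is viewed slightly from above. The median line in the α box sits at 1400W.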